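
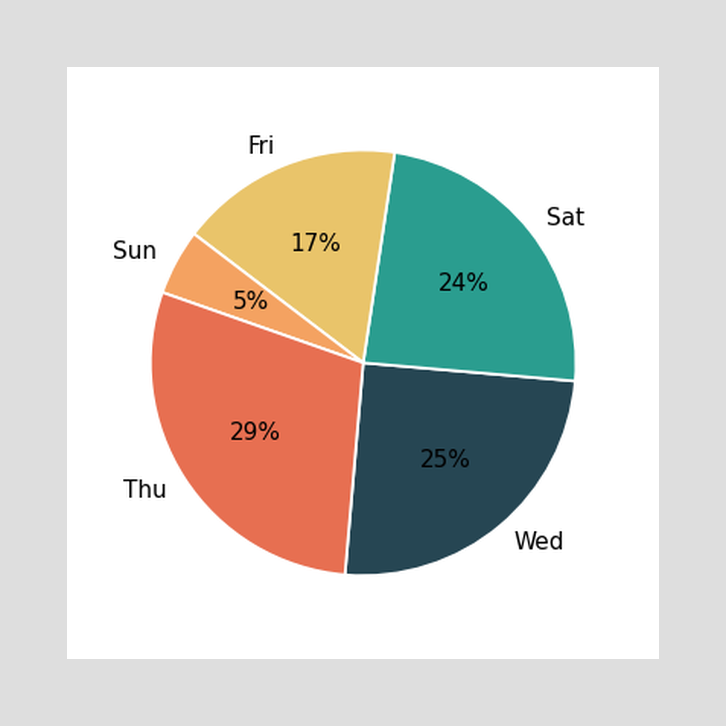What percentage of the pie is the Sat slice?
24%

The Sat slice takes up 24% of the pie.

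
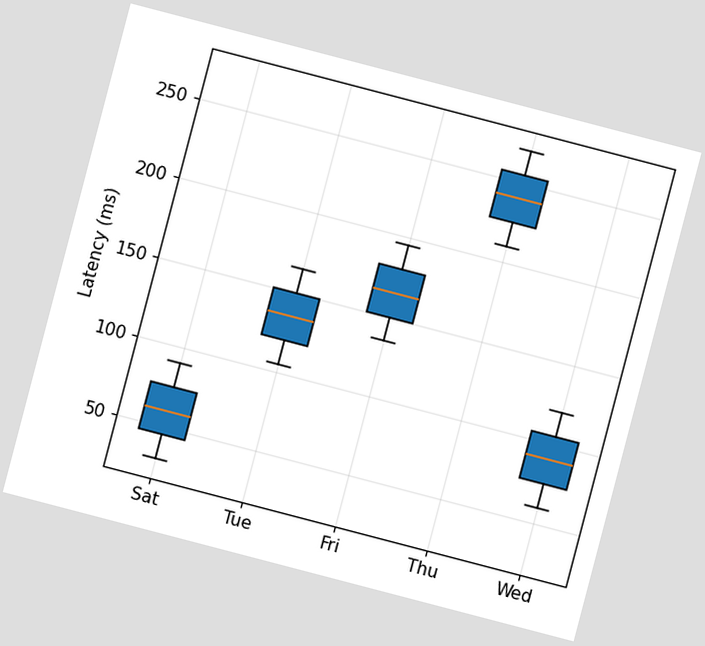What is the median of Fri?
165ms

The chart is tilted about 15° clockwise. The median line in the Fri box sits at 165ms.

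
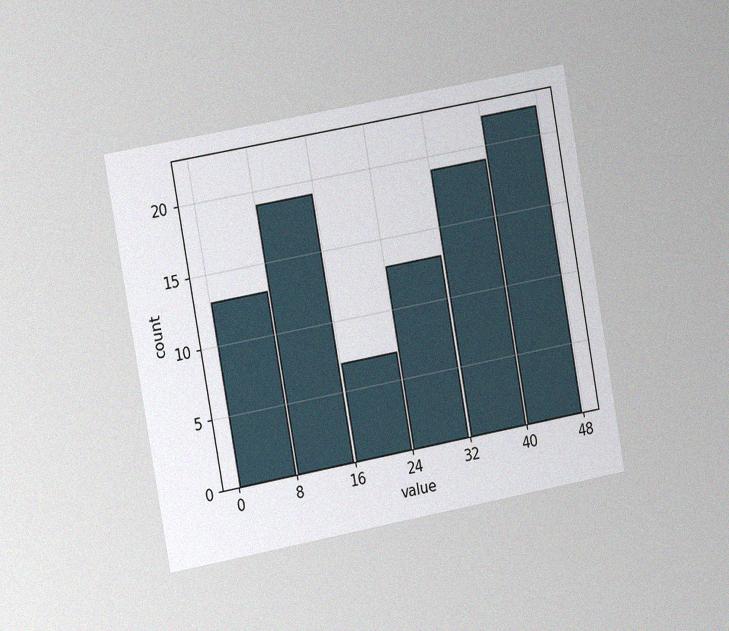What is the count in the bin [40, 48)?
22

The chart is tilted about 10° counter-clockwise and viewed slightly from the left, with some photo noise. The [40, 48) bin has height 22.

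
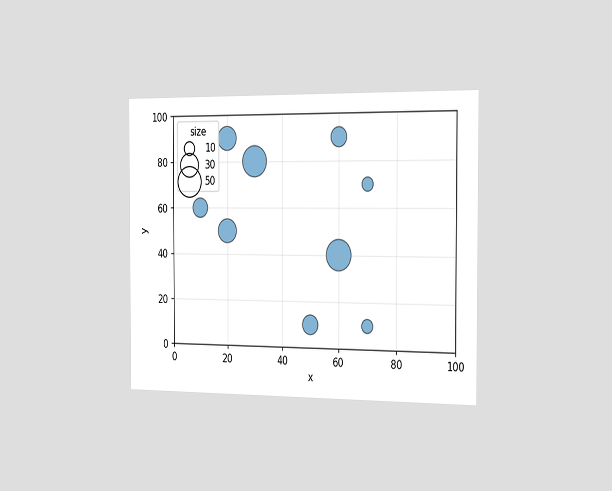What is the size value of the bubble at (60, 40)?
The chart is viewed slightly from the right. Matching the bubble at (60, 40) against the size legend gives 50.

50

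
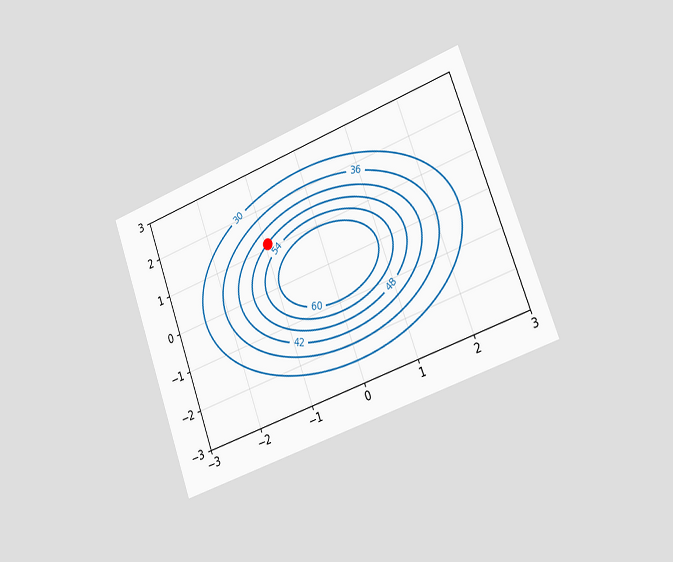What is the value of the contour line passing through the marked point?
48

The chart is tilted about 20° counter-clockwise and viewed slightly from the right. The marked point sits on the contour labelled 48.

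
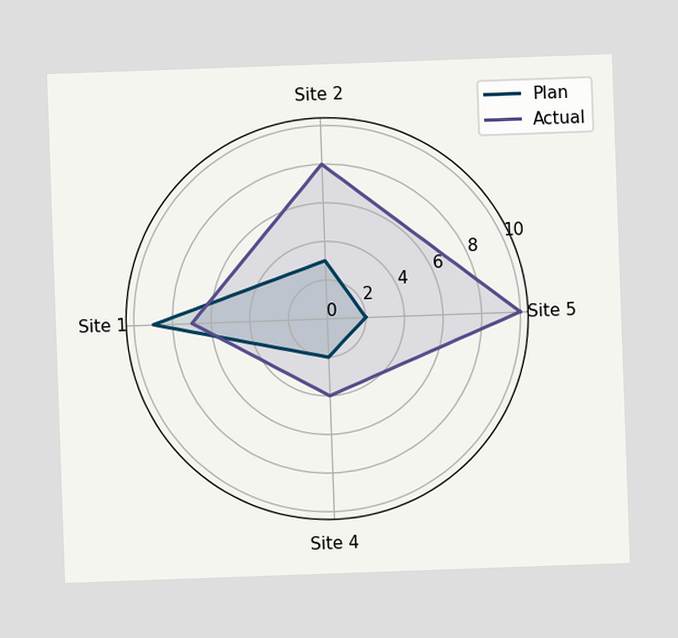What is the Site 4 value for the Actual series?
4

The chart is tilted about 2° counter-clockwise. On the Site 4 axis, Actual reaches 4.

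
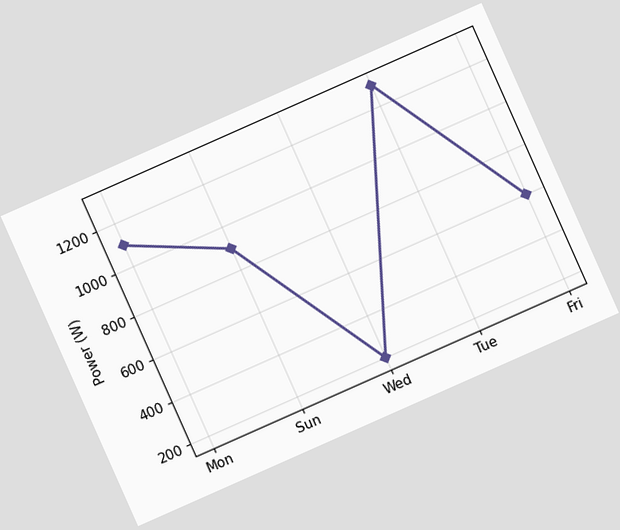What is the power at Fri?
600W

The chart is tilted about 24° counter-clockwise. At Fri, the line is at 600W.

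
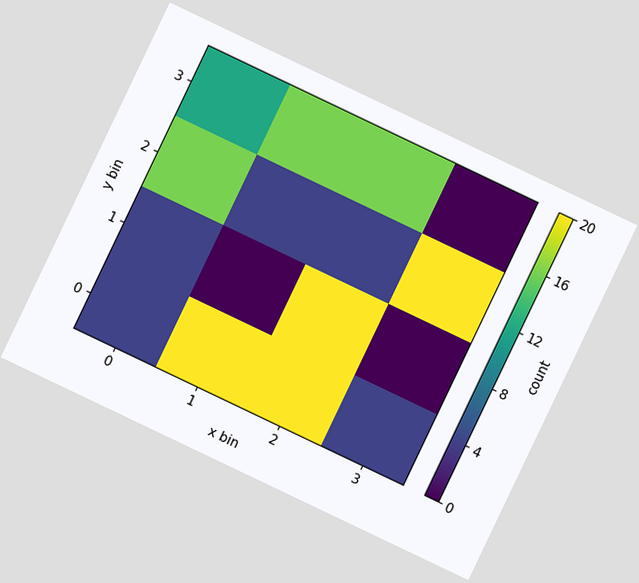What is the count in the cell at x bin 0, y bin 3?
12

The chart is tilted about 25° clockwise. Matching the cell (0, 3) against the colorbar gives 12.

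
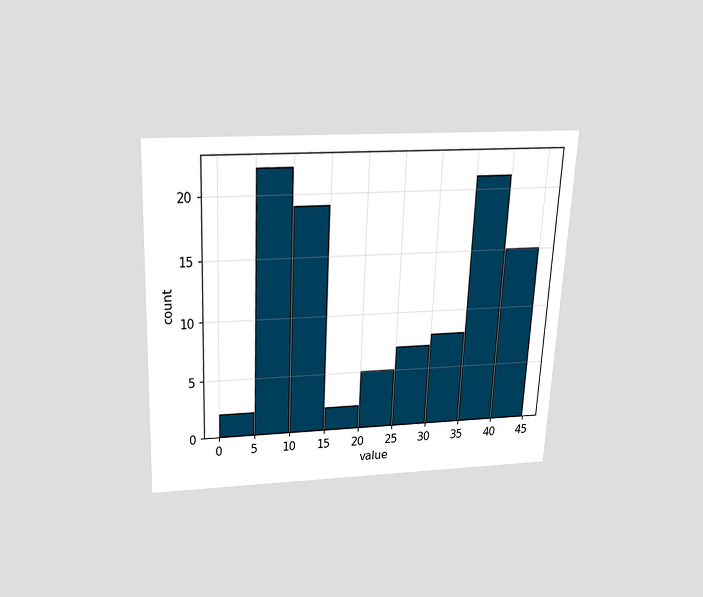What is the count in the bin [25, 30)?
7

The chart is tilted about 3° clockwise and viewed slightly from above. The [25, 30) bin has height 7.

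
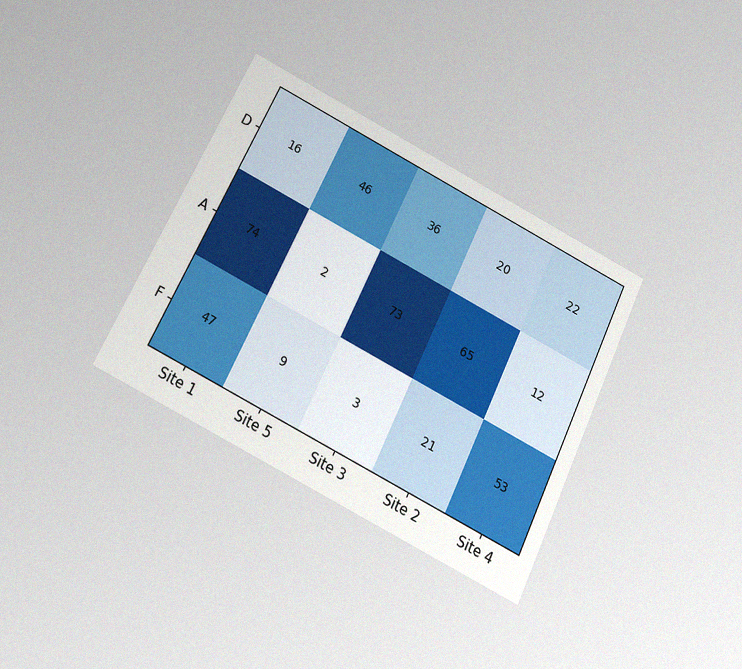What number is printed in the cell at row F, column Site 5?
9

The chart is tilted about 26° clockwise and viewed slightly from below, with some photo noise. The (F, Site 5) cell reads 9.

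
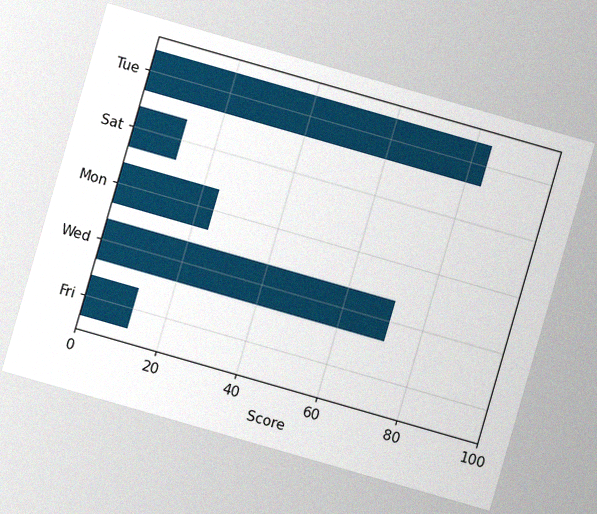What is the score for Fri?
12

The chart is tilted about 16° clockwise, with some photo noise. Reading along the chart's x-axis, the Fri bar reaches 12.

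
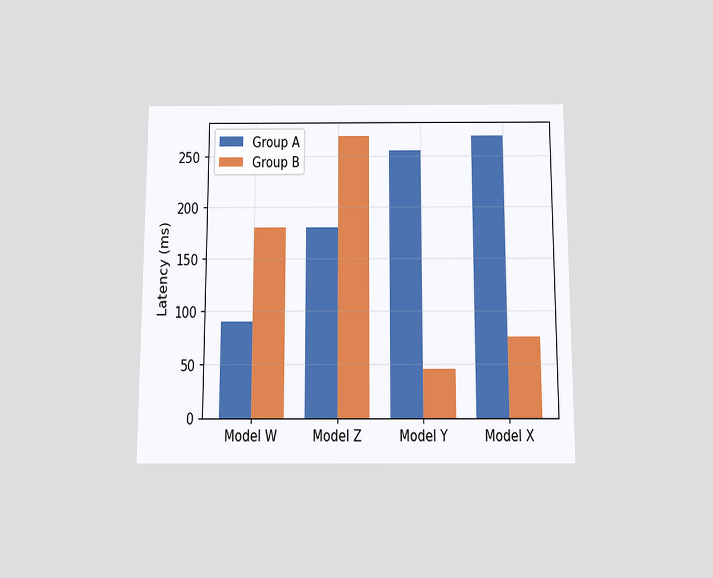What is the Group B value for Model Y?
45ms

The chart is viewed slightly from below. The Group B bar at Model Y reaches 45ms on the y-axis.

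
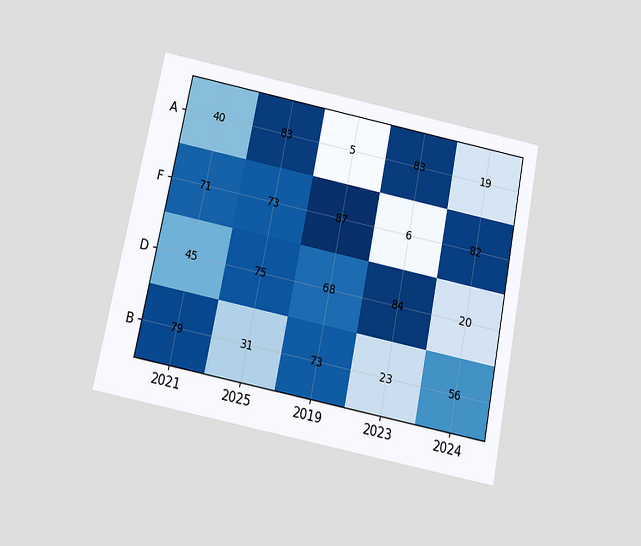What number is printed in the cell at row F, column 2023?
6

The chart is tilted about 11° clockwise and viewed slightly from below. The (F, 2023) cell reads 6.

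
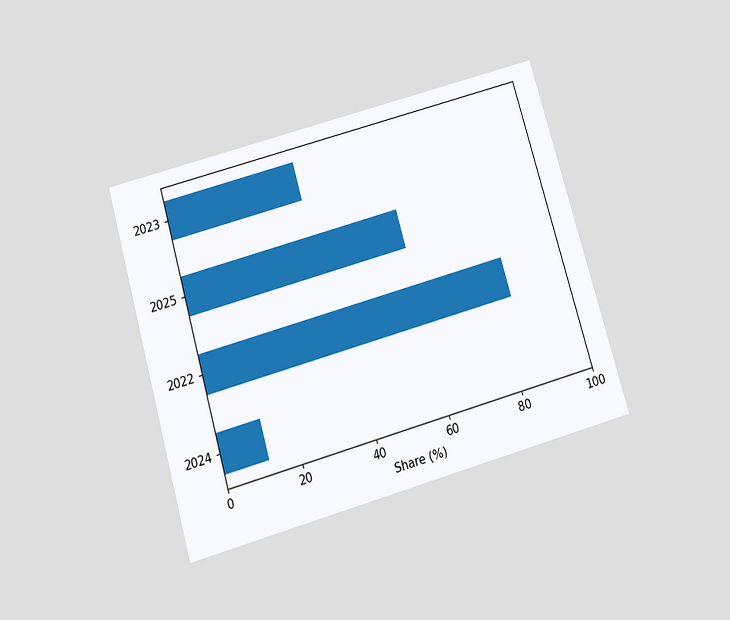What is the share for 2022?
The chart is tilted about 16° counter-clockwise and viewed slightly from below. Reading along the chart's x-axis, the 2022 bar reaches 84%.

84%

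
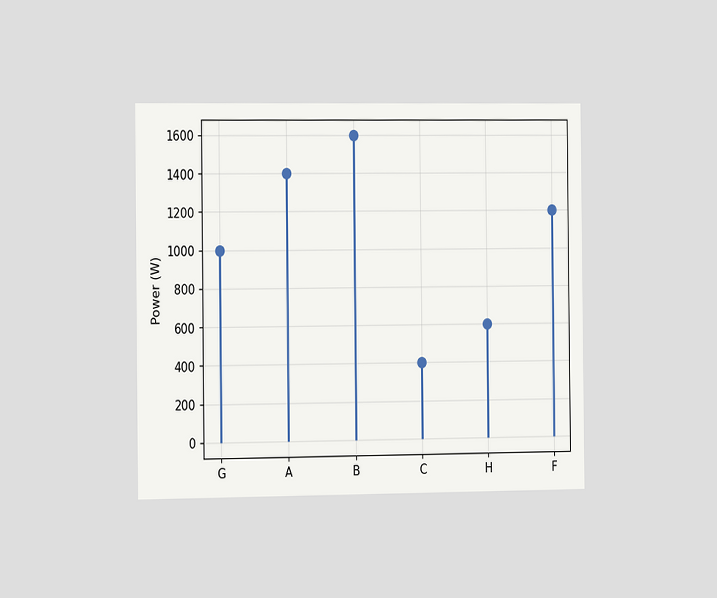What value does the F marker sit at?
1200W

The chart is viewed slightly from the left. The F marker sits at 1200W.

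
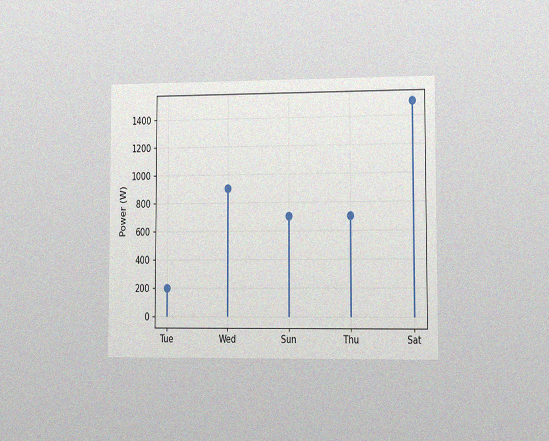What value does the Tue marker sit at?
200W

The chart is viewed slightly from the right, with some photo noise. The Tue marker sits at 200W.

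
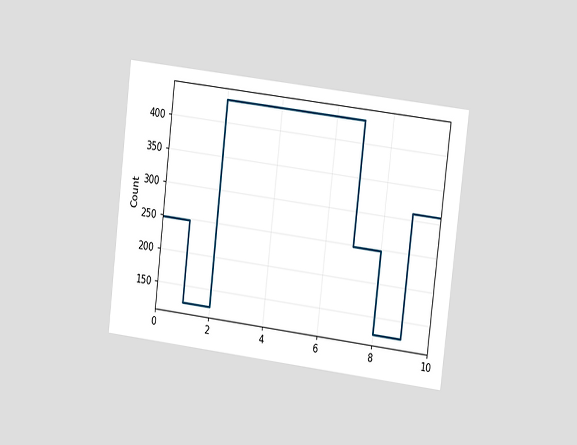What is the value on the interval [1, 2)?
The chart is tilted about 7° clockwise and viewed slightly from the right. On [1, 2) the step sits at 124.

124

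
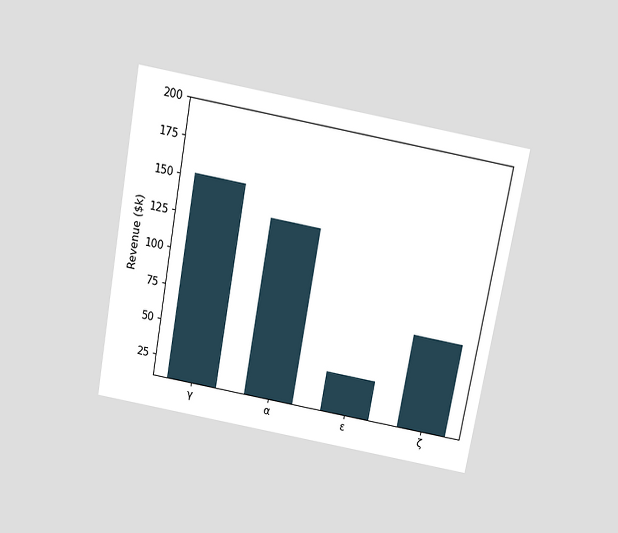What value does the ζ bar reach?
The chart is tilted about 10° clockwise and viewed slightly from above. Reading along the chart's y-axis, the ζ bar reaches $76k.

$76k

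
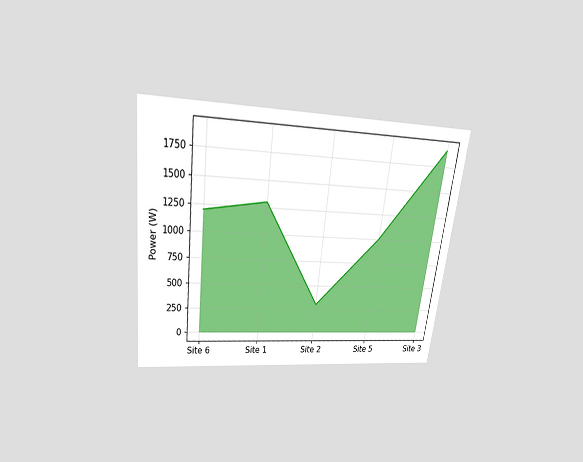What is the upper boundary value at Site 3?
The chart is tilted about 7° clockwise and viewed slightly from above. At Site 3 the upper boundary is at 1900W.

1900W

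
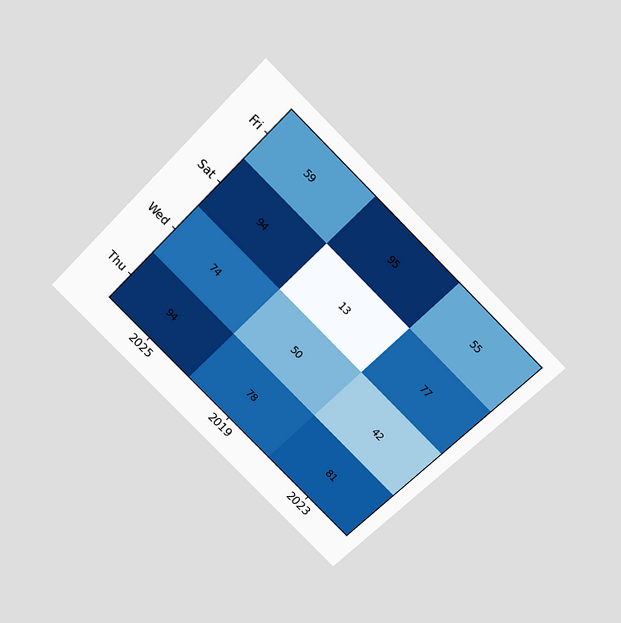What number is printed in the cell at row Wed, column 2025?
74

The chart is tilted about 45° clockwise and viewed slightly from above. The (Wed, 2025) cell reads 74.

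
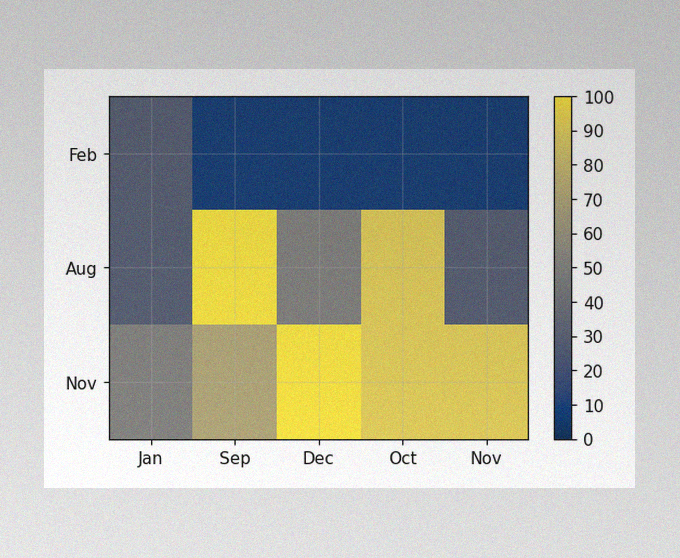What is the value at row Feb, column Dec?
10

The image has some photo noise and uneven lighting. Matching cell (Feb, Dec) against the colorbar gives 10.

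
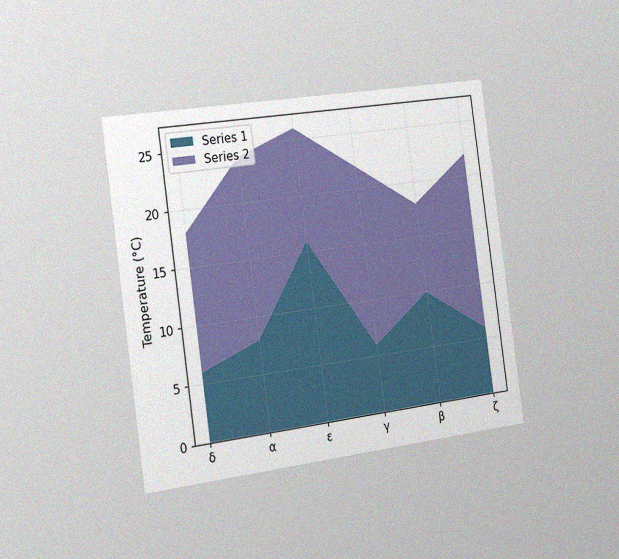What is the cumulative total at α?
The chart is tilted about 8° counter-clockwise and viewed slightly from the left, with some photo noise. The stacked total at α reaches 24°C.

24°C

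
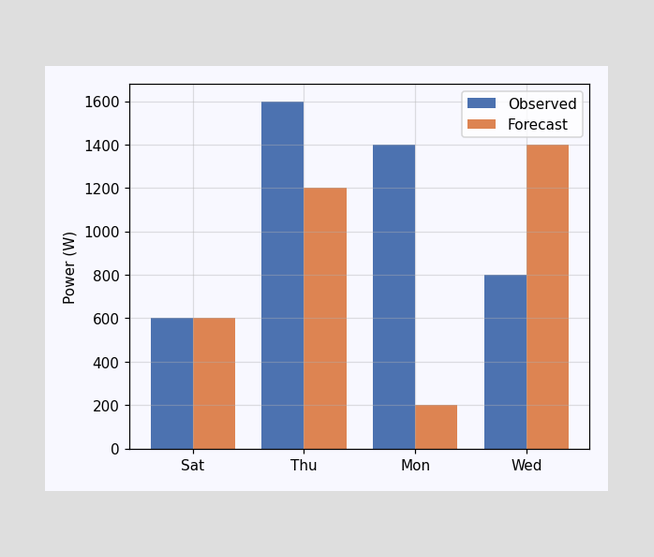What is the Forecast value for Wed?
1400W

The Forecast bar at Wed reaches 1400W on the y-axis.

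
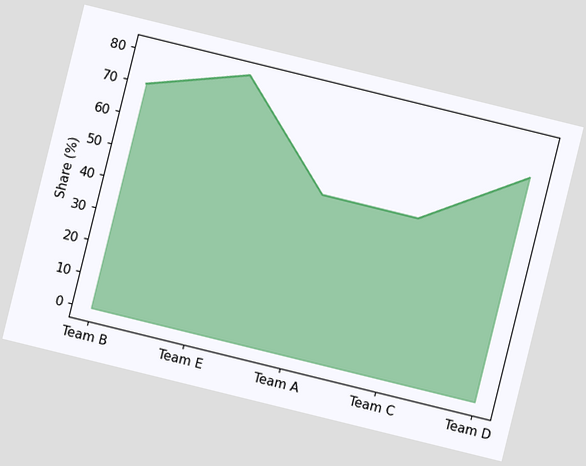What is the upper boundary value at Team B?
70%

The chart is tilted about 14° clockwise. At Team B the upper boundary is at 70%.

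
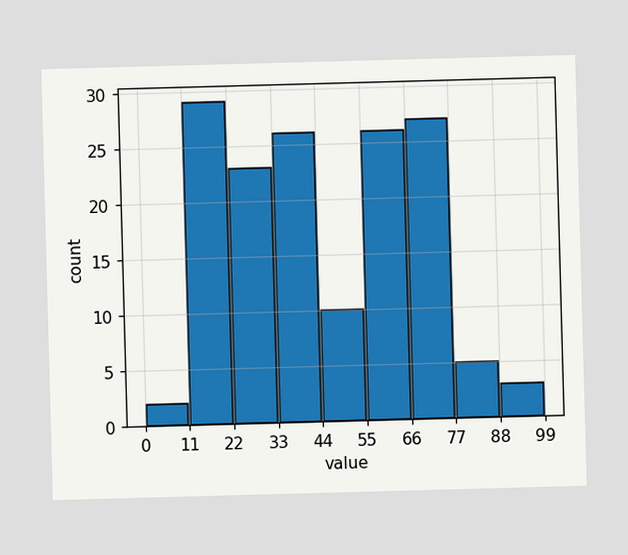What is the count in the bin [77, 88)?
5

The [77, 88) bin has height 5.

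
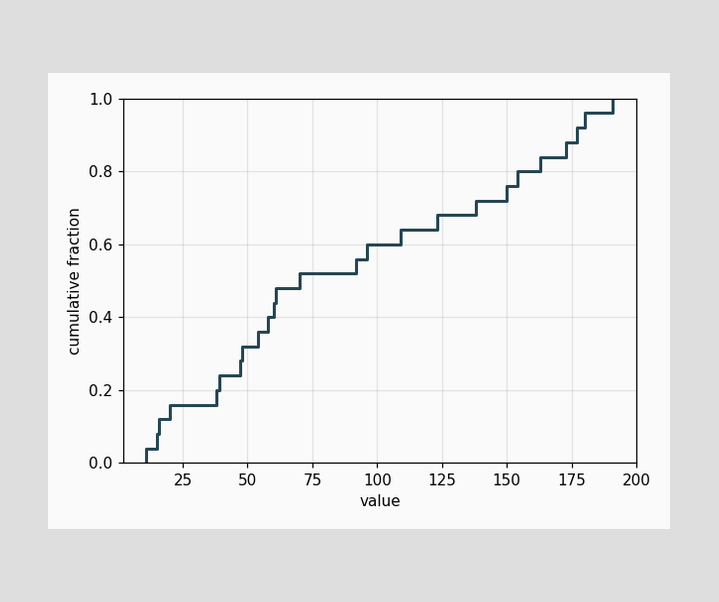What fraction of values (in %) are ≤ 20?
16%

At x=20 the ECDF step is at 16%.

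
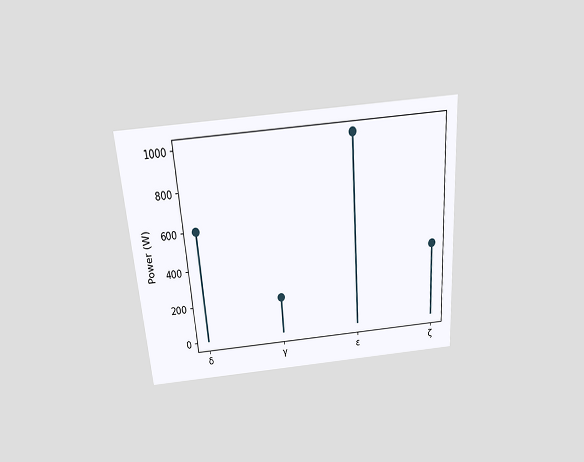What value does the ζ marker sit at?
The chart is tilted about 4° counter-clockwise and viewed slightly from above. The ζ marker sits at 400W.

400W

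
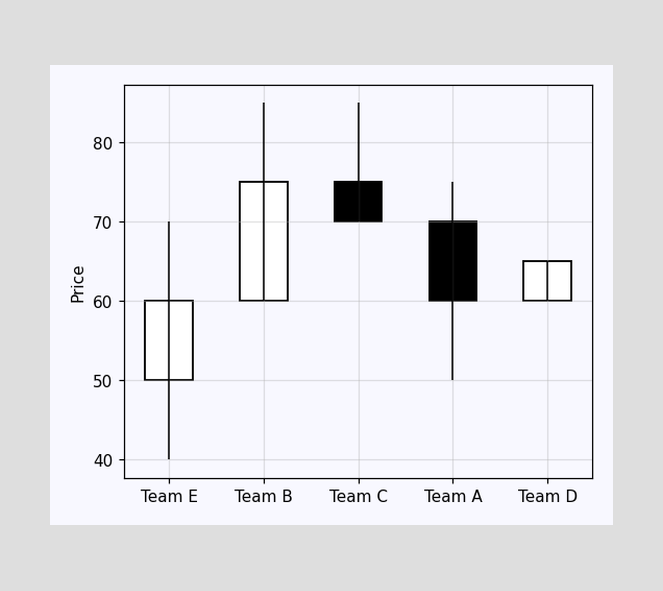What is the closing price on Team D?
The Team D candle closes at 65.

65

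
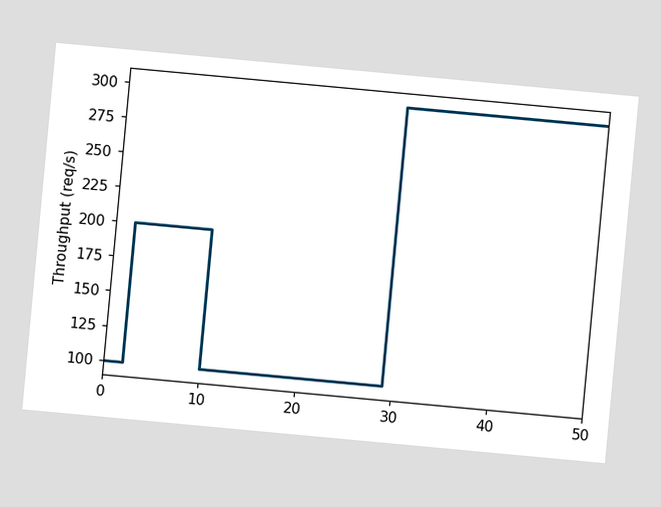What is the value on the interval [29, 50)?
300req/s

The chart is tilted about 5° clockwise. On [29, 50) the step sits at 300req/s.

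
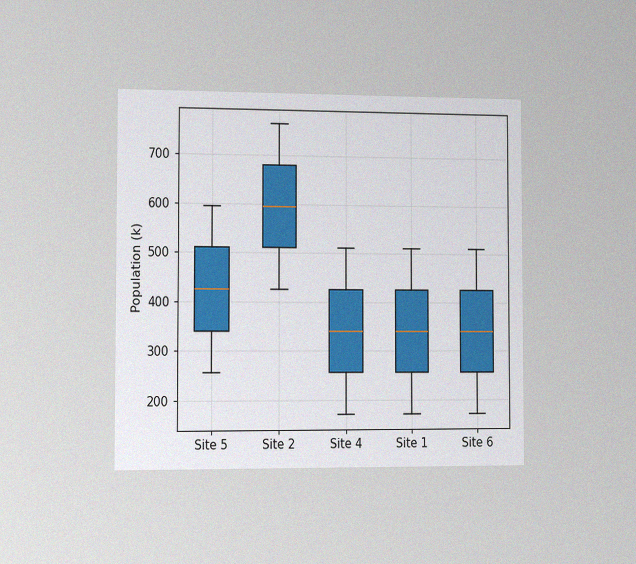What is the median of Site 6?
340k

The chart is viewed slightly from the left, with some photo noise. The median line in the Site 6 box sits at 340k.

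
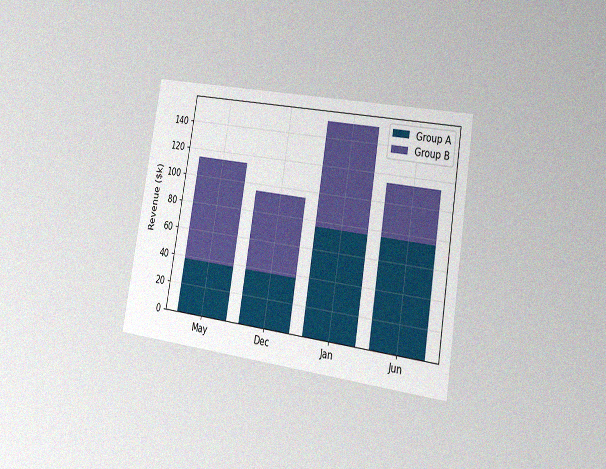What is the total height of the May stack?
The chart is tilted about 9° clockwise and viewed slightly from the right, with some photo noise. The May stack's top reaches $114k on the y-axis.

$114k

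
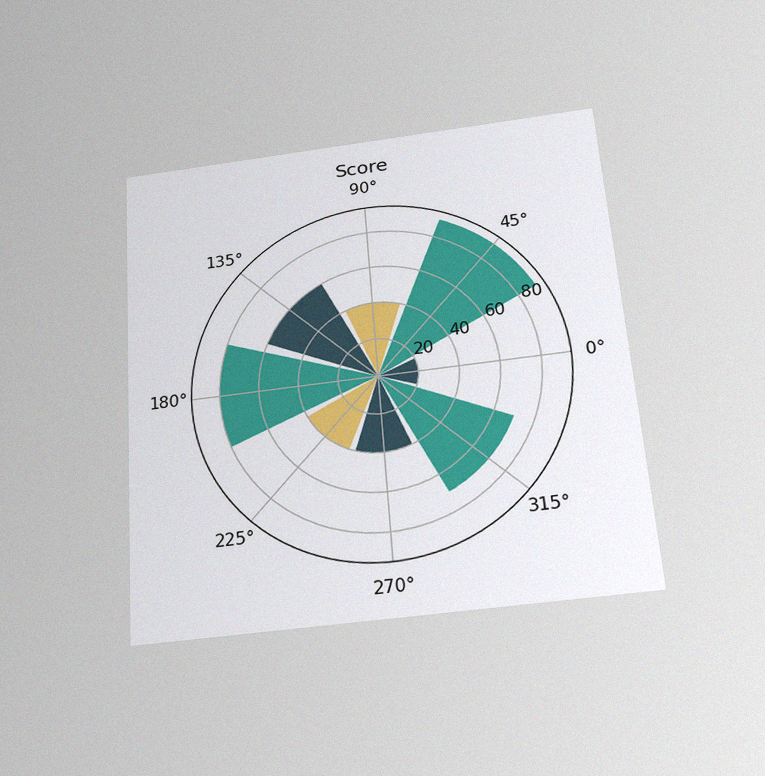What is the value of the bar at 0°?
20

The chart is tilted about 4° counter-clockwise and viewed slightly from below, with some photo noise. The bar at 0° reaches 20 on the radial axis.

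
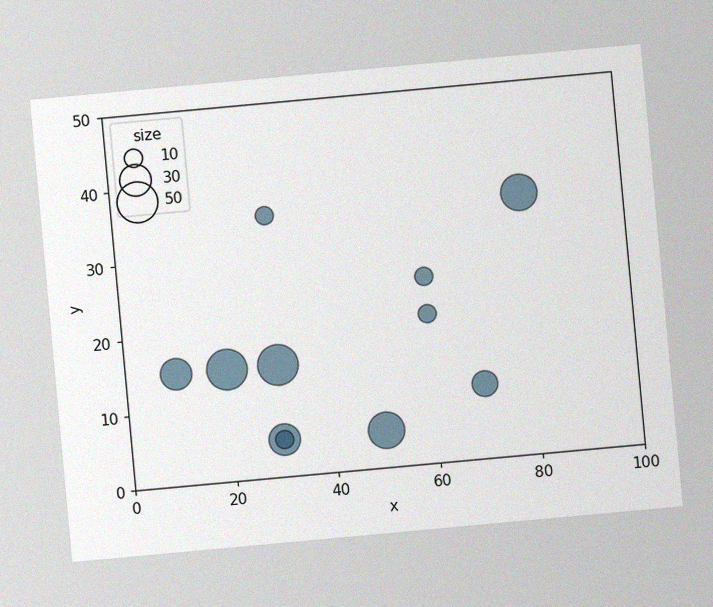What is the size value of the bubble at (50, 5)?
40

The chart is tilted about 5° counter-clockwise, with some photo noise. Matching the bubble at (50, 5) against the size legend gives 40.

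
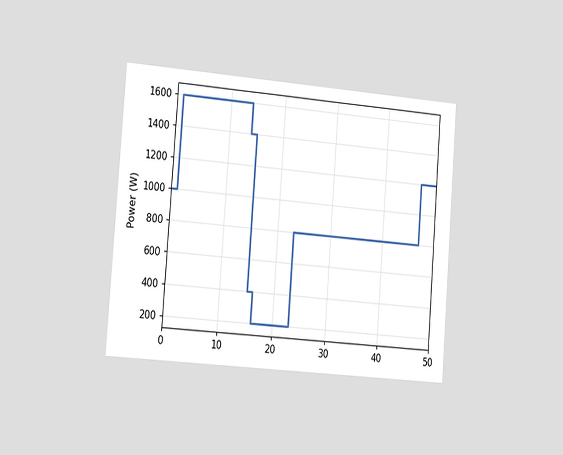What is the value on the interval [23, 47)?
The chart is tilted about 4° clockwise and viewed slightly from the left. On [23, 47) the step sits at 800W.

800W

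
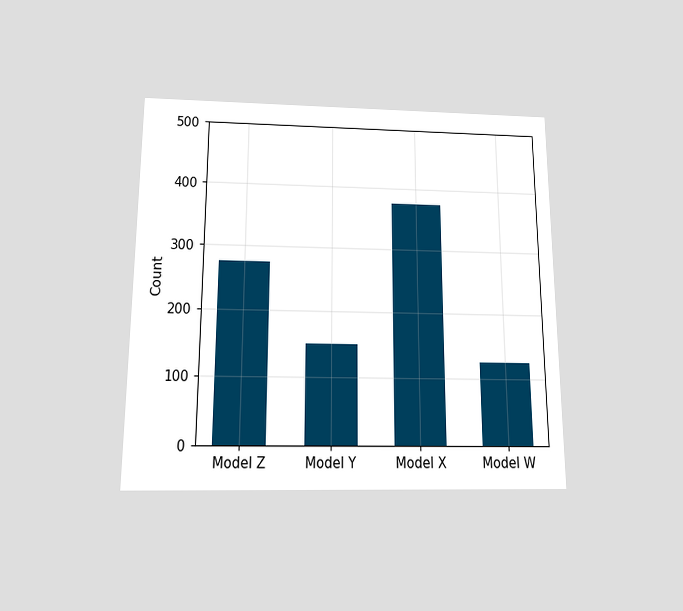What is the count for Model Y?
150

The chart is viewed slightly from below. Reading along the chart's y-axis, the Model Y bar reaches 150.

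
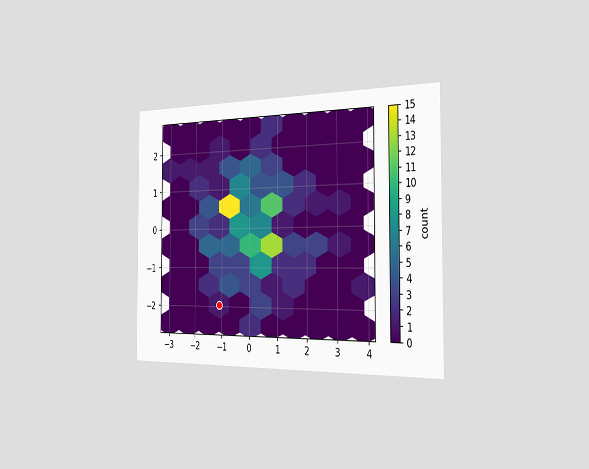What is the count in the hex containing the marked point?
1

The chart is viewed slightly from the right. The marked hex reads 1 on the colorbar.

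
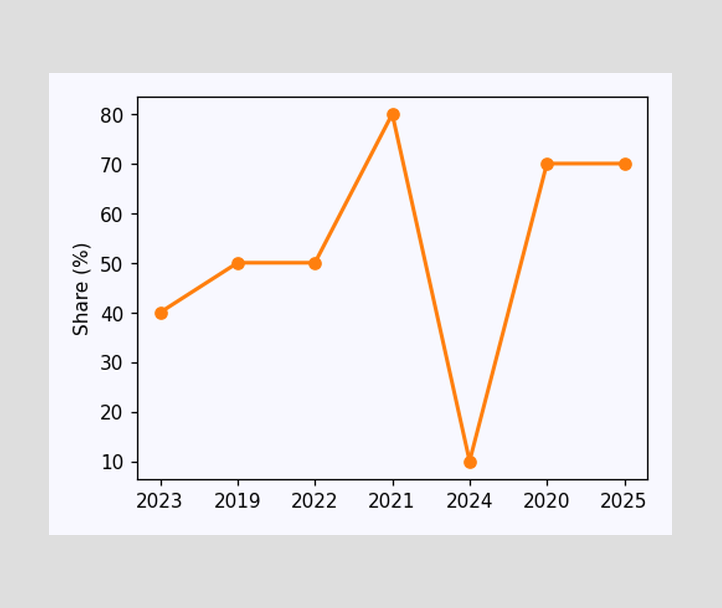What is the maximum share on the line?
80%

The highest point is at 2021, and reading across to the y-axis gives 80%.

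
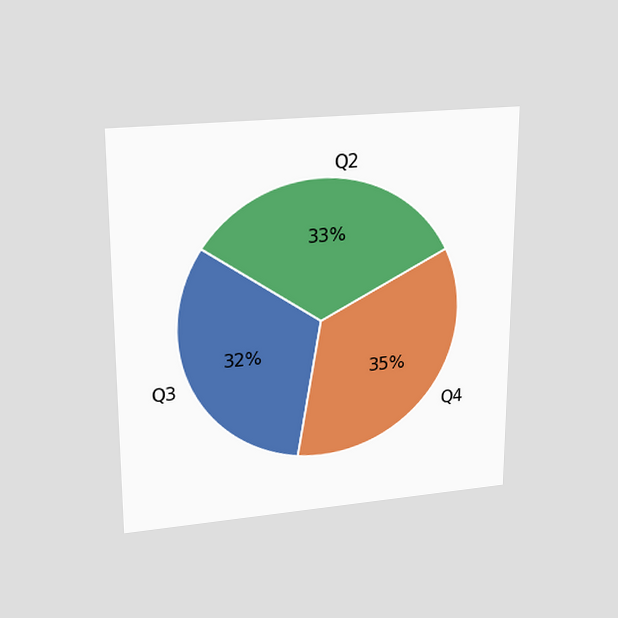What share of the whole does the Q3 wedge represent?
32%

The chart is viewed slightly from above. The Q3 slice takes up 32% of the pie.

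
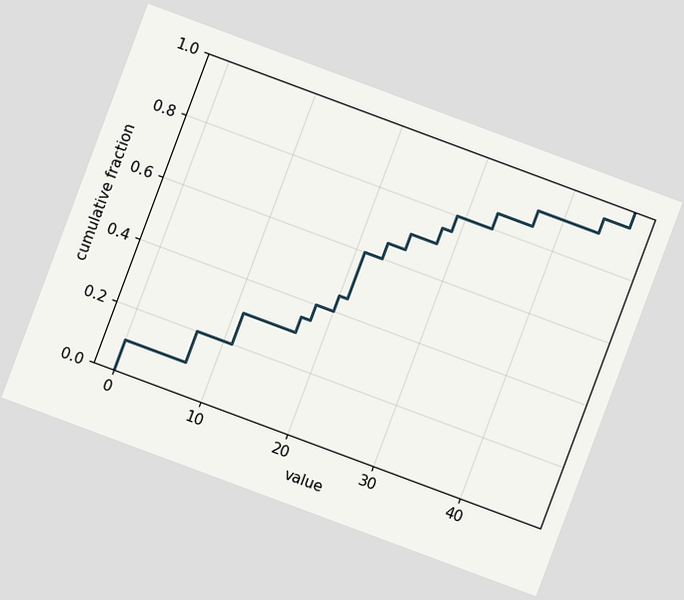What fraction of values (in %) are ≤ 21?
60%

The chart is tilted about 20° clockwise. At x=21 the ECDF step is at 60%.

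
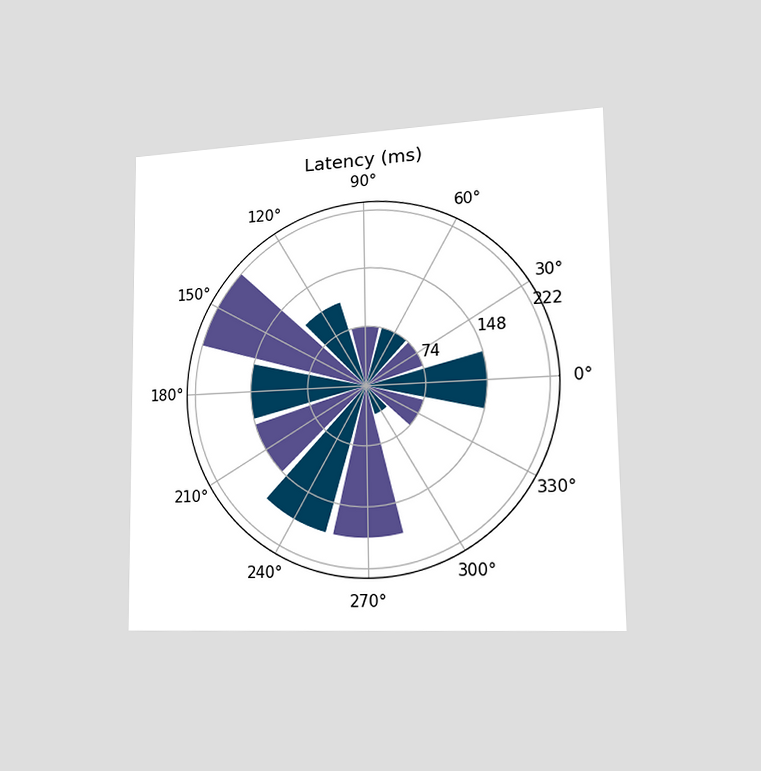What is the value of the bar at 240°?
185ms

The chart is viewed slightly from the right. The bar at 240° reaches 185ms on the radial axis.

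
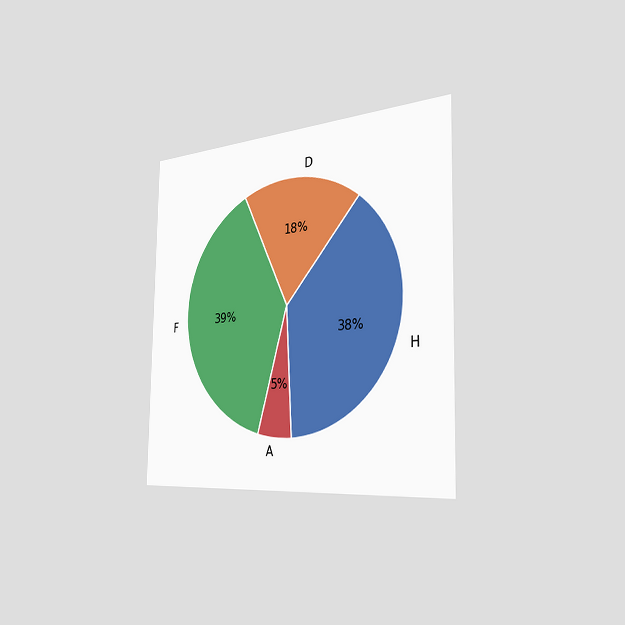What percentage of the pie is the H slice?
38%

The chart is viewed slightly from the right. The H slice takes up 38% of the pie.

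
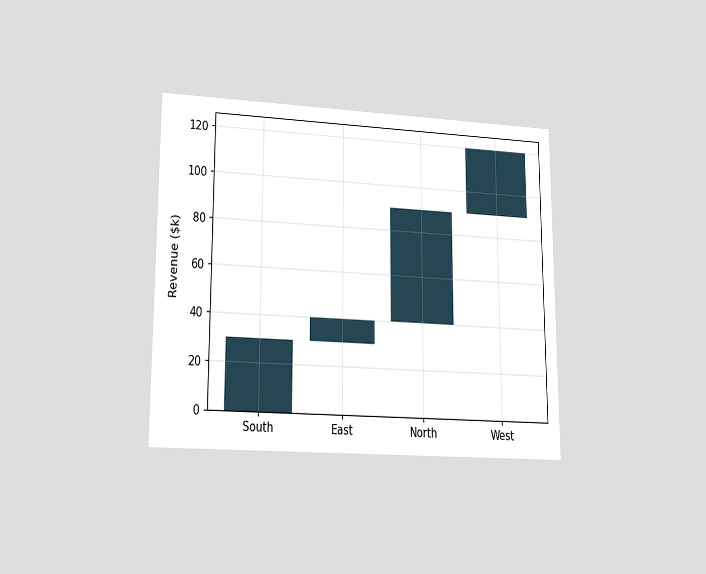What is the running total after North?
$90k

The chart is viewed at a slight angle. After North the running total reaches $90k.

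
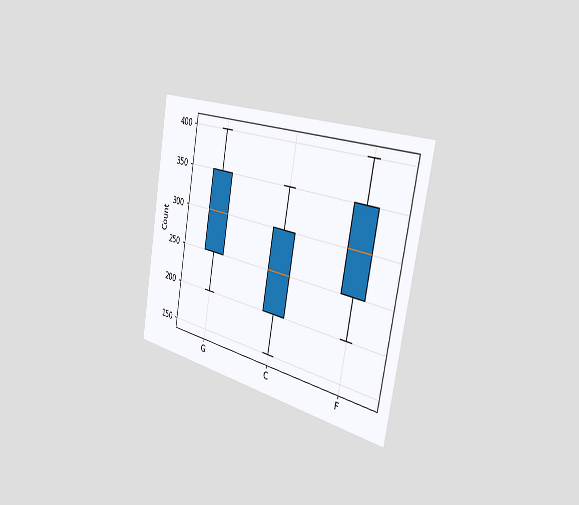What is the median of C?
250

The chart is tilted about 10° clockwise and viewed slightly from the right. The median line in the C box sits at 250.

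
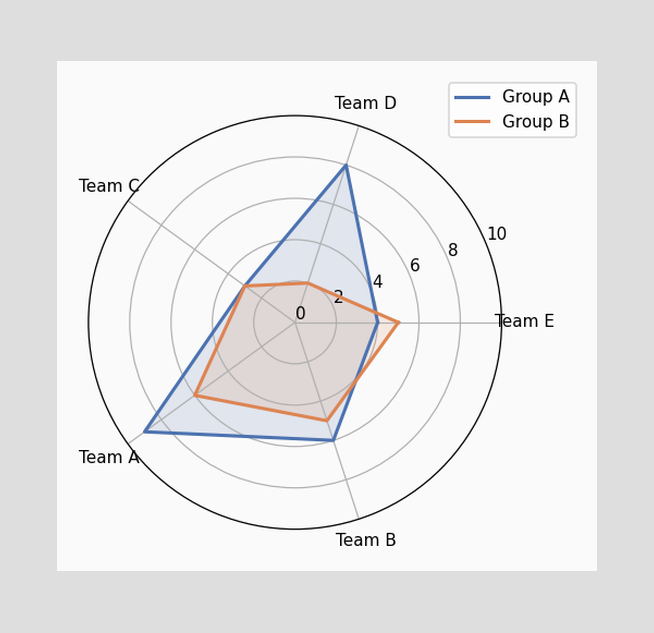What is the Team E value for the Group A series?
On the Team E axis, Group A reaches 4.

4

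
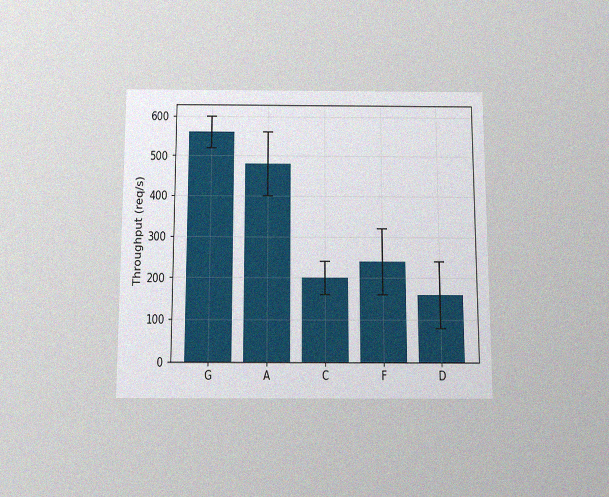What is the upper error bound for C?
The chart is viewed slightly from below, with some photo noise. The C bar's upper whisker reaches 240req/s.

240req/s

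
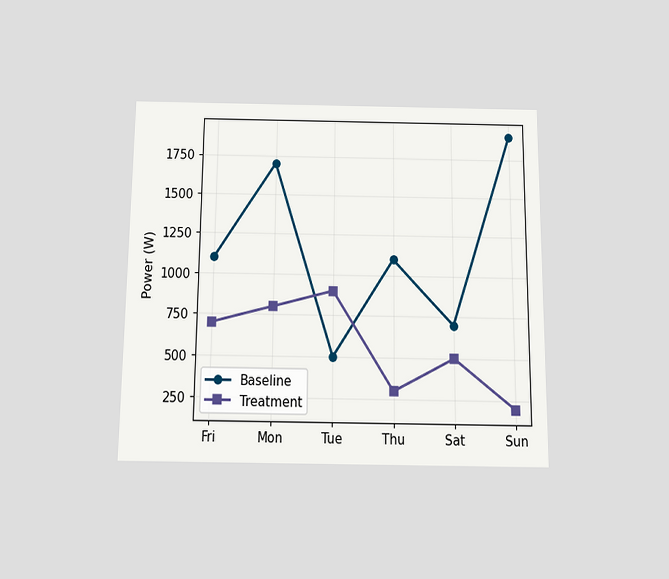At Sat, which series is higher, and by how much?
Baseline, by 200W

The chart is viewed slightly from below. At Sat, Baseline sits above the other line by 200W.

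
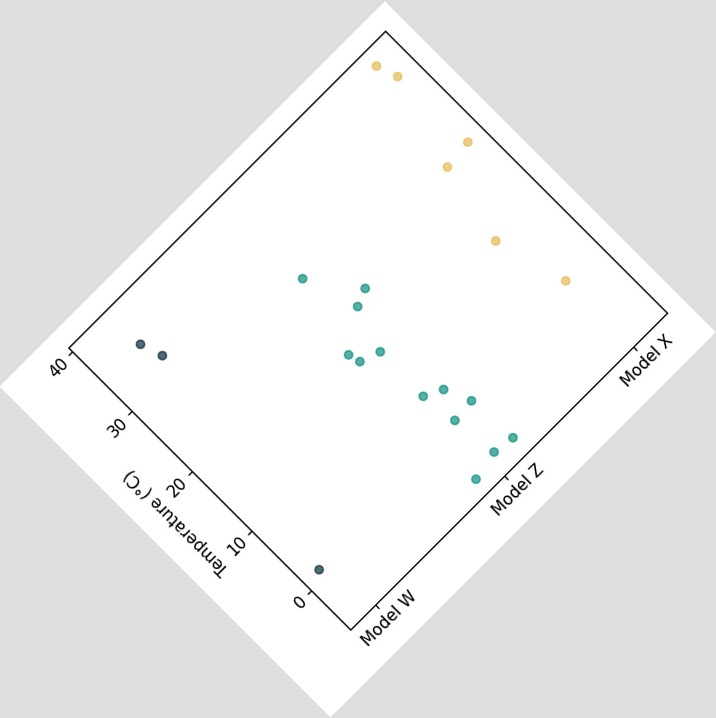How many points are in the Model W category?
The chart is tilted about 45° counter-clockwise. Counting the markers in the Model W column gives 3.

3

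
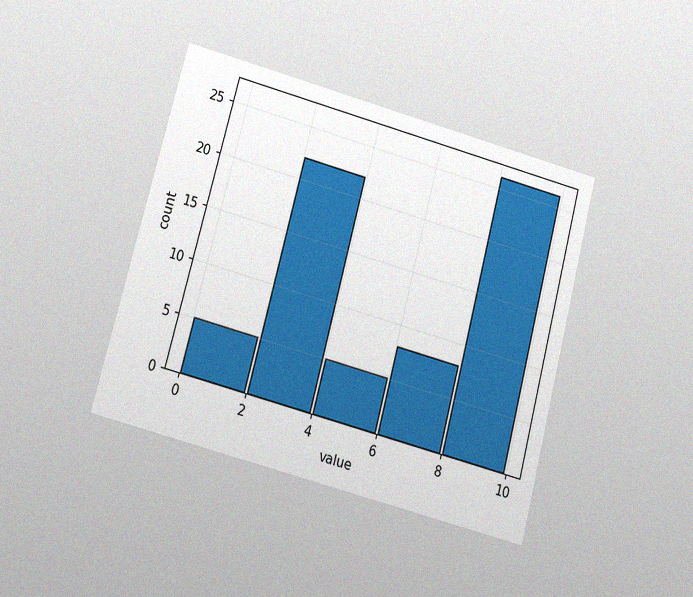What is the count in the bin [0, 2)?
5

The chart is tilted about 15° clockwise and viewed at a slight angle, with some photo noise. The [0, 2) bin has height 5.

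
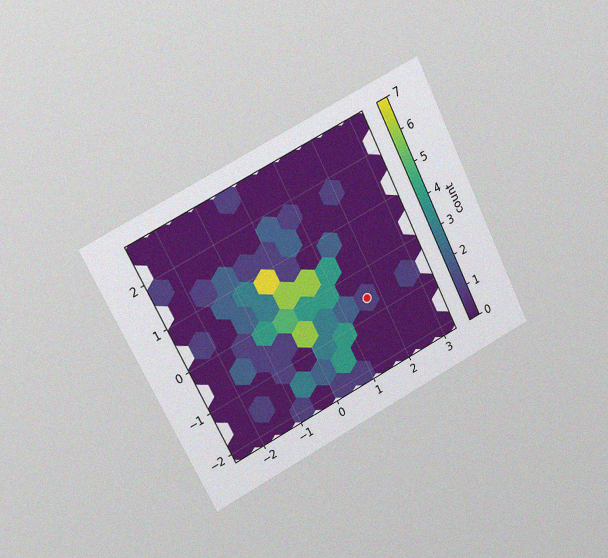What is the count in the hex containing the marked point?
The chart is tilted about 27° counter-clockwise and viewed at a slight angle, with some photo noise. The marked hex reads 1 on the colorbar.

1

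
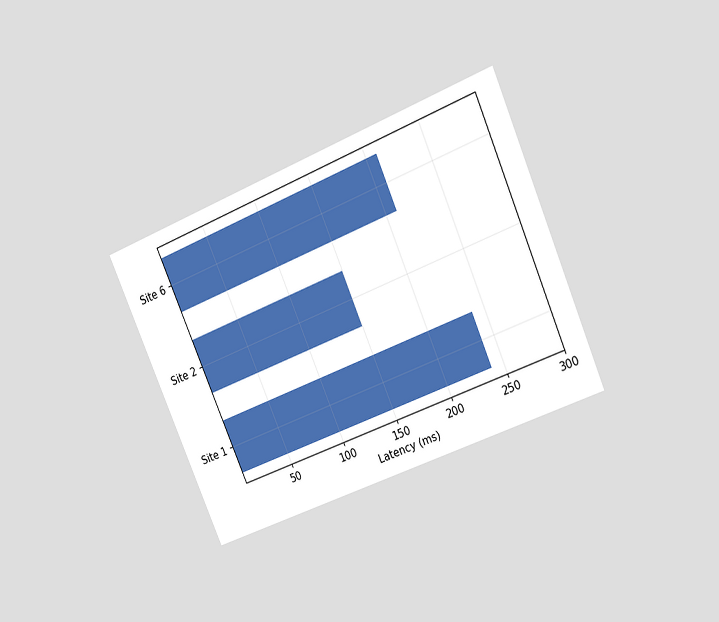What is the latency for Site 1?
The chart is tilted about 23° counter-clockwise and viewed at a slight angle. Reading along the chart's x-axis, the Site 1 bar reaches 240ms.

240ms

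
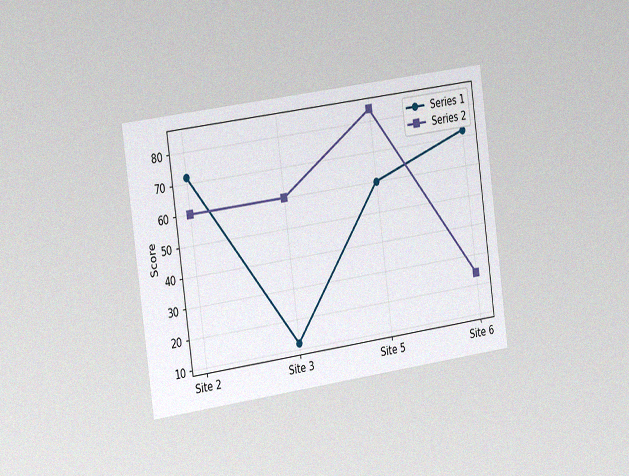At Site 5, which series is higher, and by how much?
Series 2, by 24

The chart is tilted about 8° counter-clockwise and viewed slightly from the left, with some photo noise. At Site 5, Series 2 sits above the other line by 24.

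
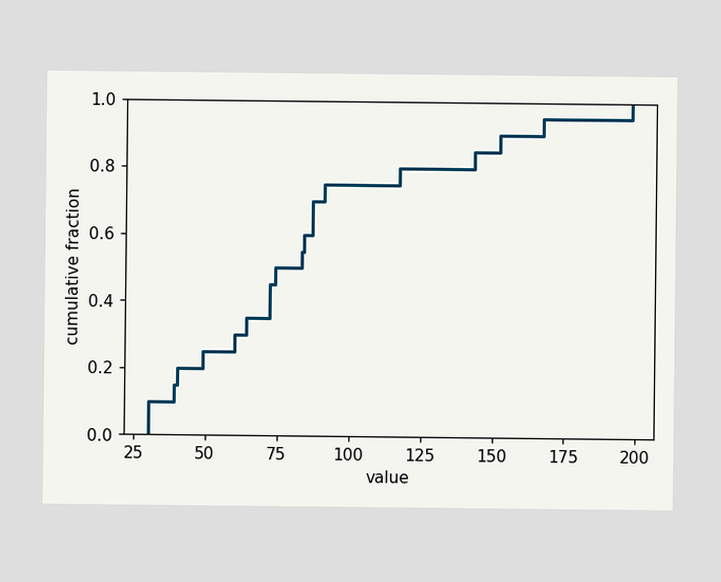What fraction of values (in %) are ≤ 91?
75%

At x=91 the ECDF step is at 75%.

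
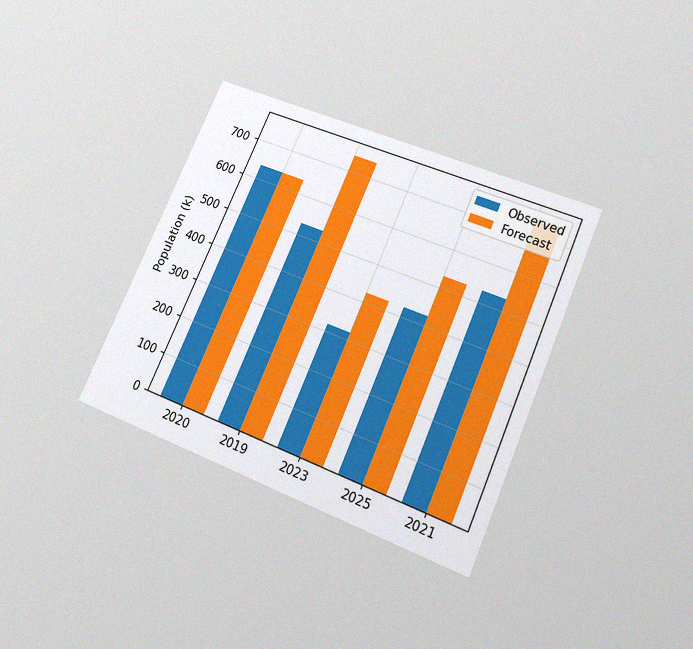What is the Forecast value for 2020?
636k

The chart is tilted about 24° clockwise and viewed slightly from below, with some photo noise. The Forecast bar at 2020 reaches 636k on the y-axis.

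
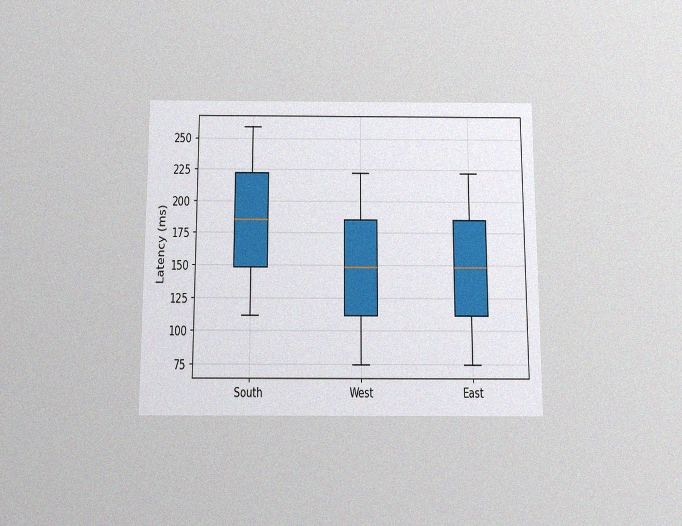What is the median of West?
148ms

The chart is viewed slightly from below, with some photo noise. The median line in the West box sits at 148ms.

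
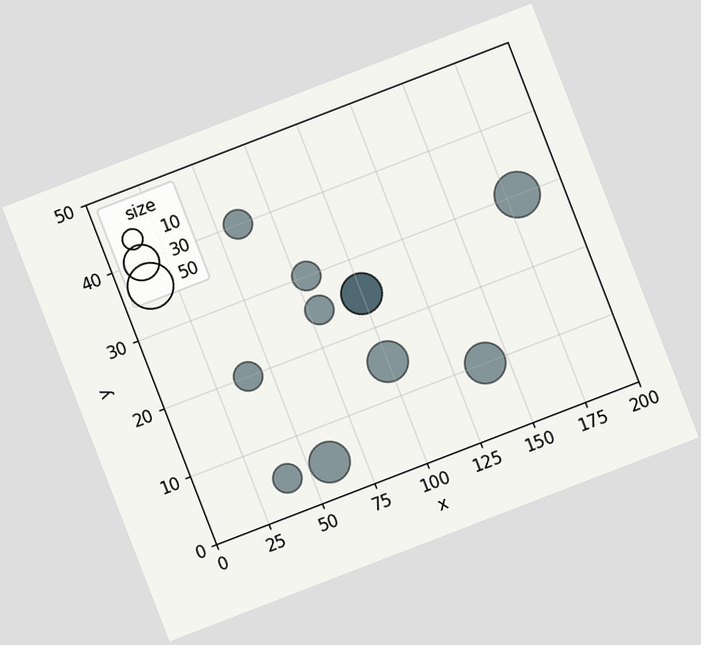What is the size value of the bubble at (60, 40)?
The chart is tilted about 21° counter-clockwise. Matching the bubble at (60, 40) against the size legend gives 20.

20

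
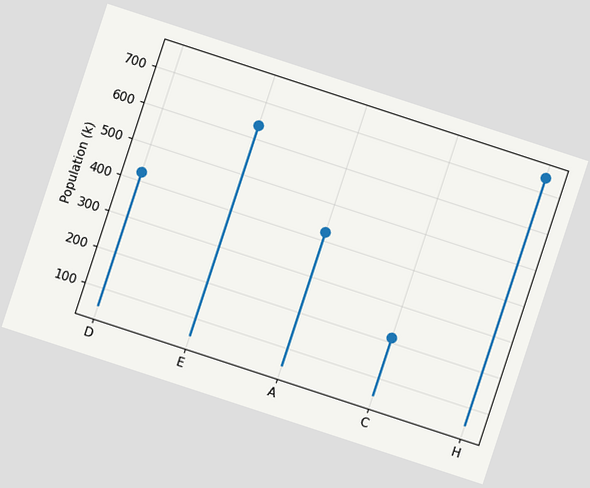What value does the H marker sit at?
742k

The chart is tilted about 18° clockwise. The H marker sits at 742k.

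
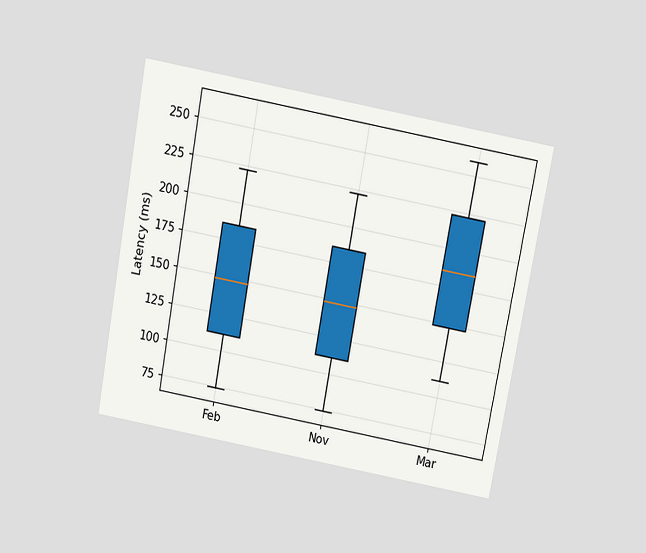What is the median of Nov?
148ms

The chart is tilted about 10° clockwise and viewed slightly from above. The median line in the Nov box sits at 148ms.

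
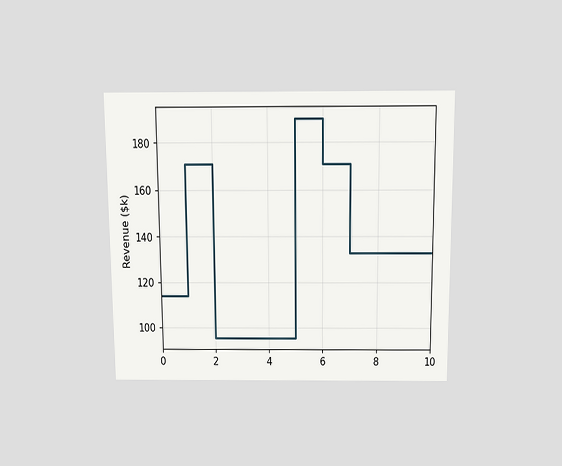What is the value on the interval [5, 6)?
$190k

The chart is viewed slightly from above. On [5, 6) the step sits at $190k.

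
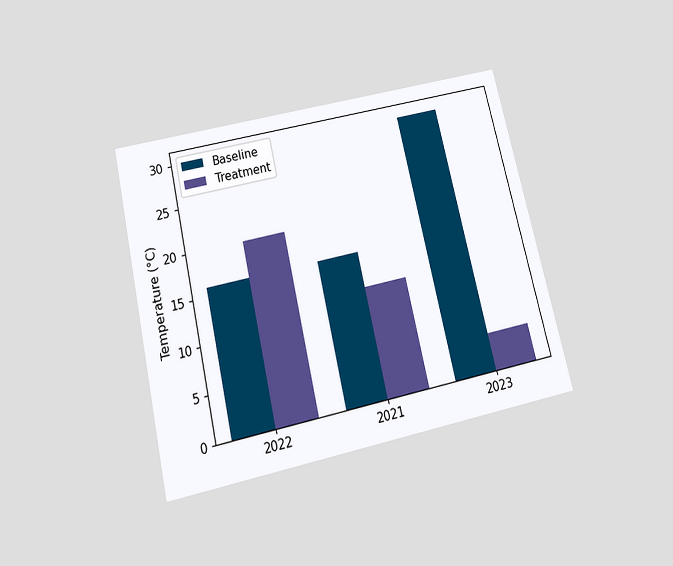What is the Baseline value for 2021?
16°C

The chart is tilted about 13° counter-clockwise and viewed slightly from below. The Baseline bar at 2021 reaches 16°C on the y-axis.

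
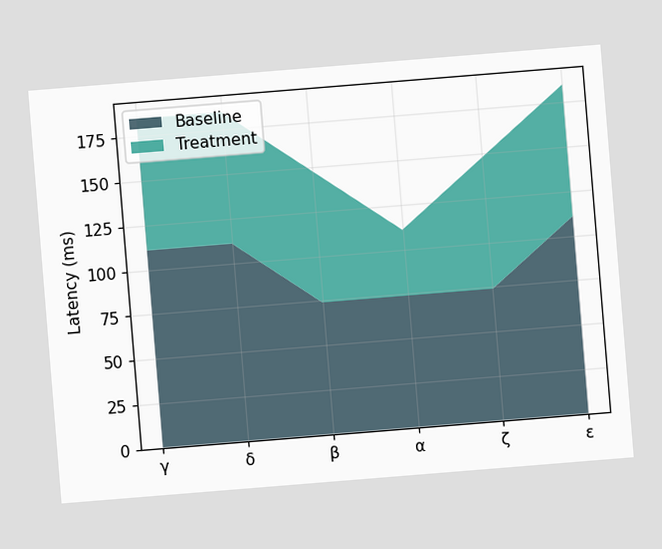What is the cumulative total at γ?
185ms

The chart is tilted about 5° counter-clockwise. The stacked total at γ reaches 185ms.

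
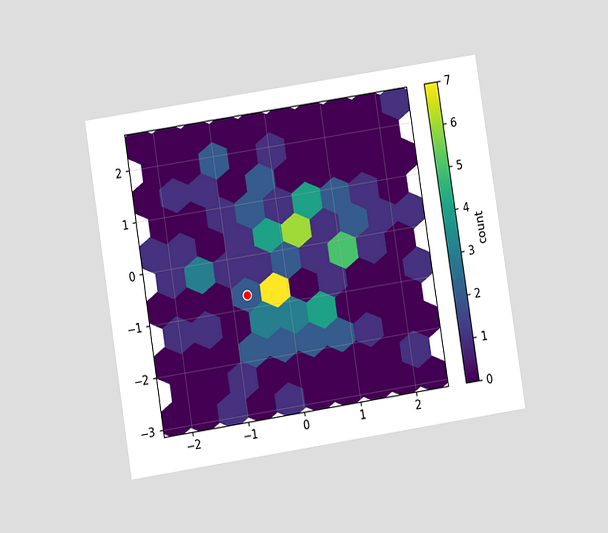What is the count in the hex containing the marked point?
The chart is tilted about 9° counter-clockwise and viewed at a slight angle. The marked hex reads 2 on the colorbar.

2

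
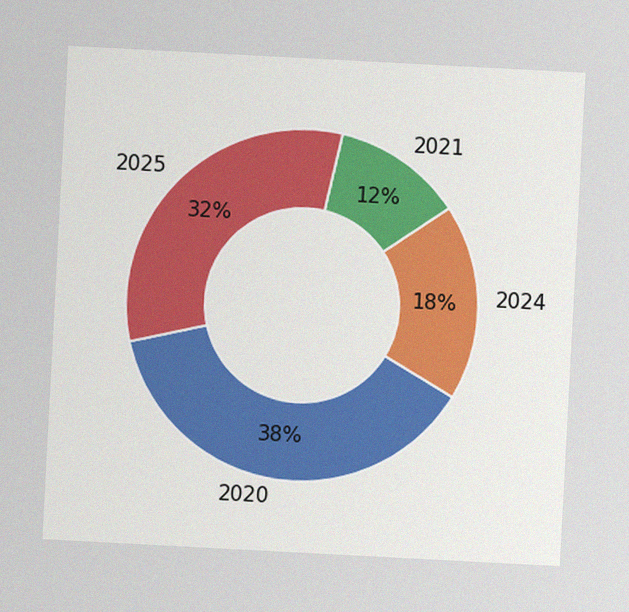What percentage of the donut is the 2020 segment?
The chart is tilted about 3° clockwise, with some photo noise. The 2020 segment takes up 38% of the ring.

38%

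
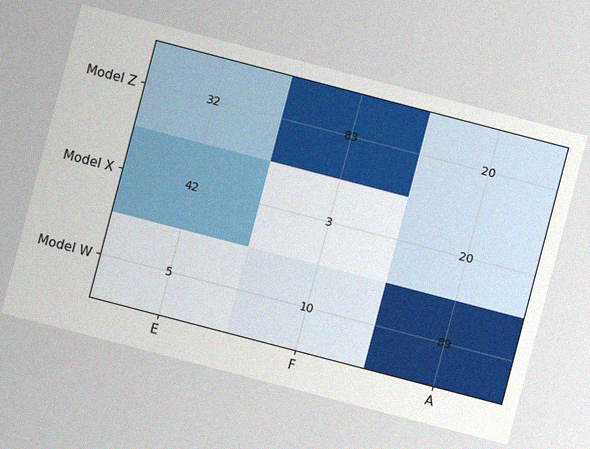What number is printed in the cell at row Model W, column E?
5

The chart is tilted about 15° clockwise, with some photo noise. The (Model W, E) cell reads 5.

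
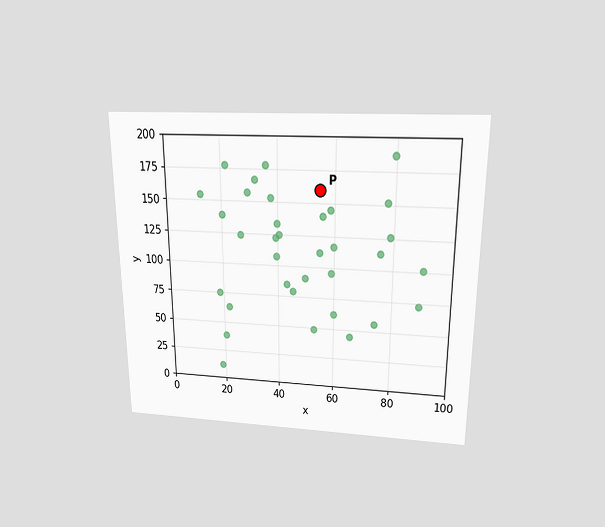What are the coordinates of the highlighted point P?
(55, 160)

The chart is viewed slightly from above. Following the gridlines from P to each axis, P sits at (55, 160).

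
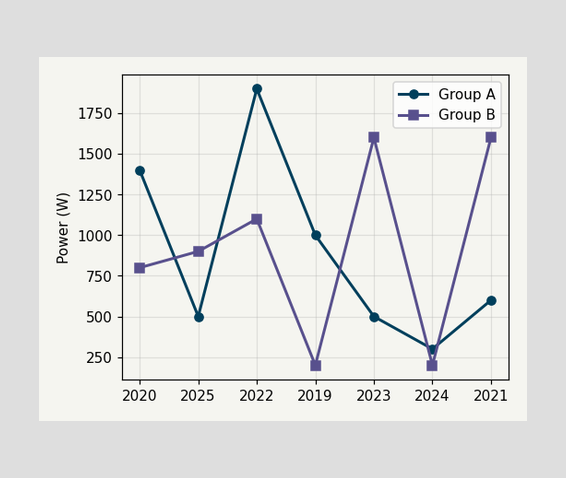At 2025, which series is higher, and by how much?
At 2025, Group B sits above the other line by 400W.

Group B, by 400W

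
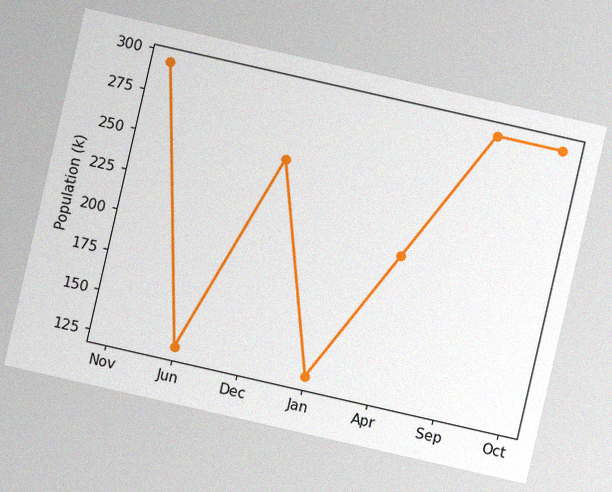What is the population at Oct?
294k

The chart is tilted about 13° clockwise, with some photo noise. At Oct, the line is at 294k.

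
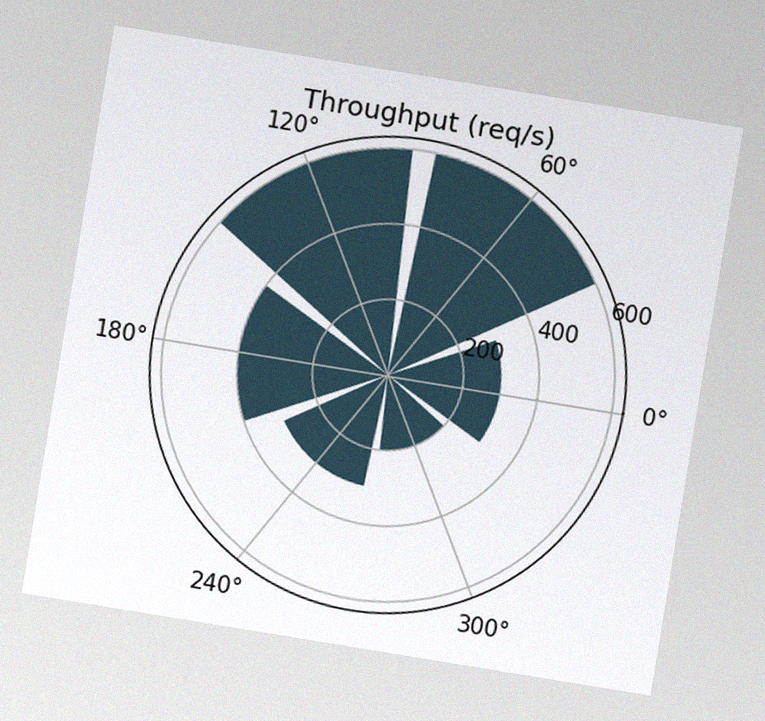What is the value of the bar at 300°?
The chart is tilted about 9° clockwise, with some photo noise. The bar at 300° reaches 200req/s on the radial axis.

200req/s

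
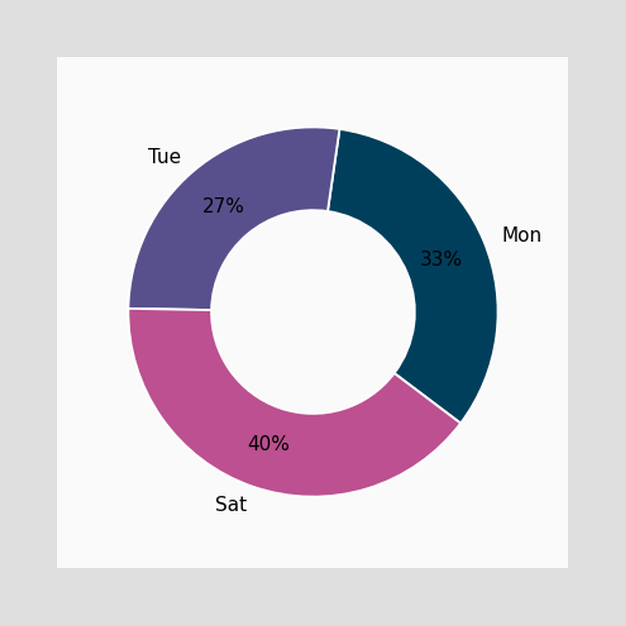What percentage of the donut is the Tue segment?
27%

The Tue segment takes up 27% of the ring.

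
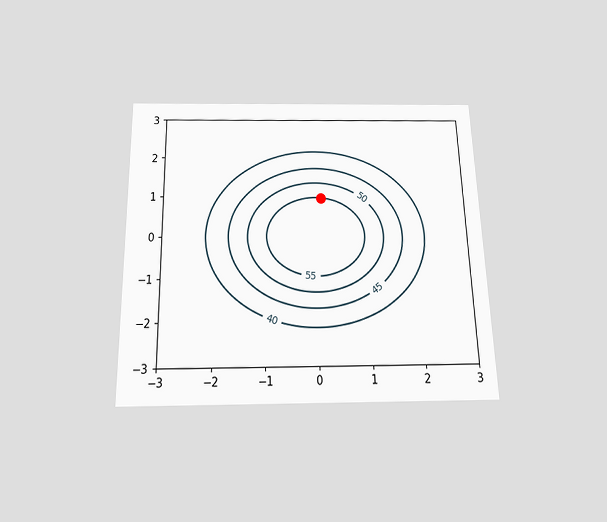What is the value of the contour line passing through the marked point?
55

The chart is viewed slightly from below. The marked point sits on the contour labelled 55.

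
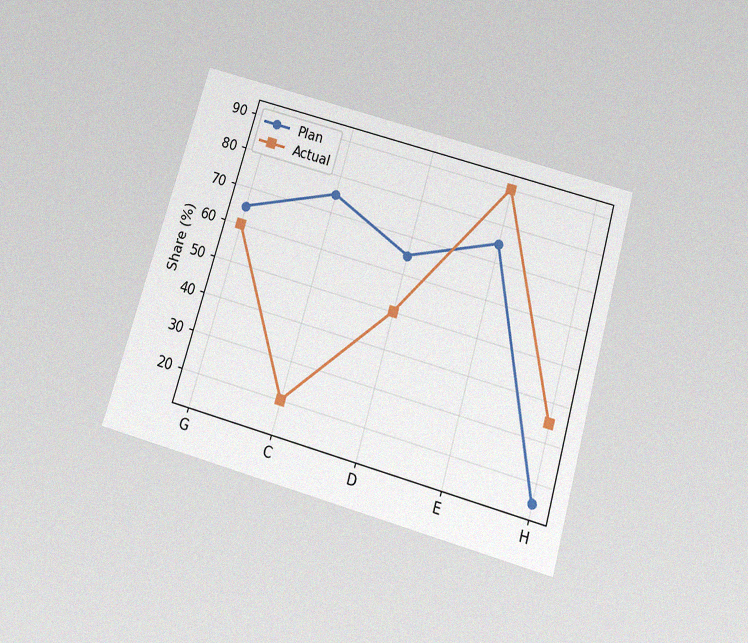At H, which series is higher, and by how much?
Actual, by 20%

The chart is tilted about 16° clockwise and viewed slightly from below, with some photo noise. At H, Actual sits above the other line by 20%.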